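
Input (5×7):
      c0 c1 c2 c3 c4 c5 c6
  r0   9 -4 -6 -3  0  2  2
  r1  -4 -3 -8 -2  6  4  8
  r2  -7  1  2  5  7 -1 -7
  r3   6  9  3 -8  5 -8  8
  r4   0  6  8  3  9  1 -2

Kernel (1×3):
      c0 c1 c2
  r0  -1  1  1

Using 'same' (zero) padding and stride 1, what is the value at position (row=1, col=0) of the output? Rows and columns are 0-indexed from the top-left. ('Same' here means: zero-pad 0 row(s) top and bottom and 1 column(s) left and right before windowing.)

The receptive field on the zero-padded input at this output position is [0 -4 -3]. Elementwise product with the kernel and sum: 0·-1 + -4·1 + -3·1.

-7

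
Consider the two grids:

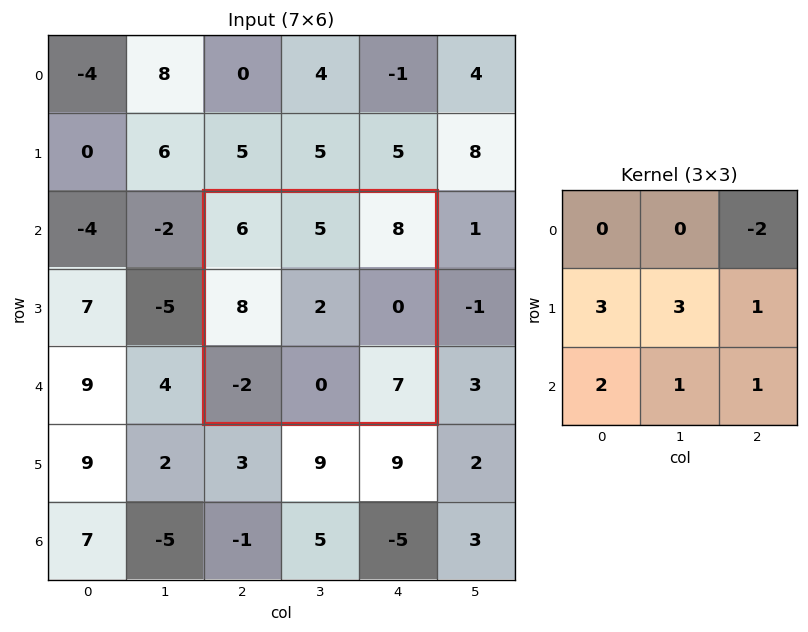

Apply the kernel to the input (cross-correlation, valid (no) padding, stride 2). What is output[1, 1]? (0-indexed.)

The receptive field on the input at this output position is [6 5 8 / 8 2 0 / -2 0 7]. Elementwise product with the kernel and sum: 8·-2 + 8·3 + 2·3 + 0·1 + -2·2 + 0·1 + 7·1.

17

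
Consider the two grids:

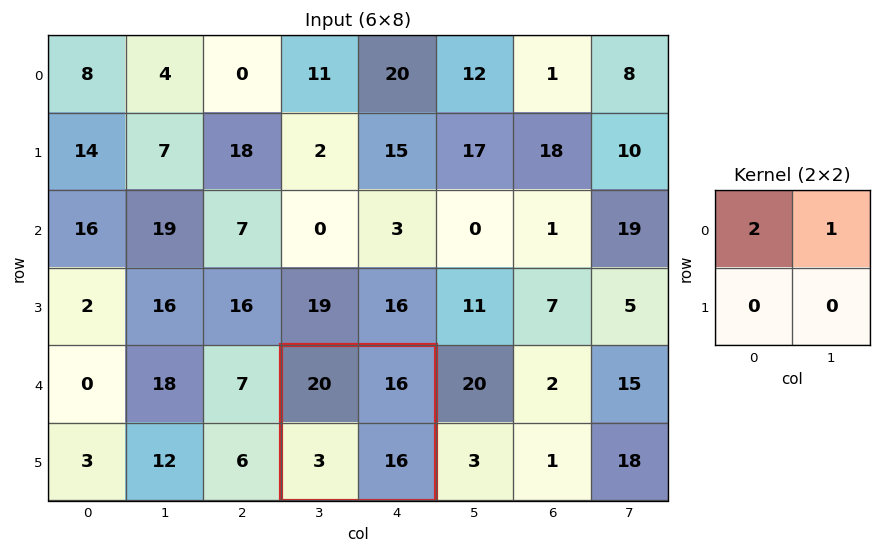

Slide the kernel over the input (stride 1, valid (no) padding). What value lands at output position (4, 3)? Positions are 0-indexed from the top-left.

56

The receptive field on the input at this output position is [20 16 / 3 16]. Elementwise product with the kernel and sum: 20·2 + 16·1.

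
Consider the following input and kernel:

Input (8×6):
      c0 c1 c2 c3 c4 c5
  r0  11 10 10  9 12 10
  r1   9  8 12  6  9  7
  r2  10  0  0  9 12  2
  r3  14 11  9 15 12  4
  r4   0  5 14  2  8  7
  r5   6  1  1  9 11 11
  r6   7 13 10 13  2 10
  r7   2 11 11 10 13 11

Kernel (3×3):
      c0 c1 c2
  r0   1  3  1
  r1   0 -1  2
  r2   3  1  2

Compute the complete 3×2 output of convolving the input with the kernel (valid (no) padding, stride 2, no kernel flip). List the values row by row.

97 94
50 108
84 88

Output[0,0]: The receptive field on the input at this output position is [11 10 10 / 9 8 12 / 10 0 0]. Elementwise product with the kernel and sum: 11·1 + 10·3 + 10·1 + 8·-1 + 12·2 + 10·3 + 0·1 + 0·2.
Output[0,1]: The receptive field on the input at this output position is [10 9 12 / 12 6 9 / 0 9 12]. Elementwise product with the kernel and sum: 10·1 + 9·3 + 12·1 + 6·-1 + 9·2 + 0·3 + 9·1 + 12·2.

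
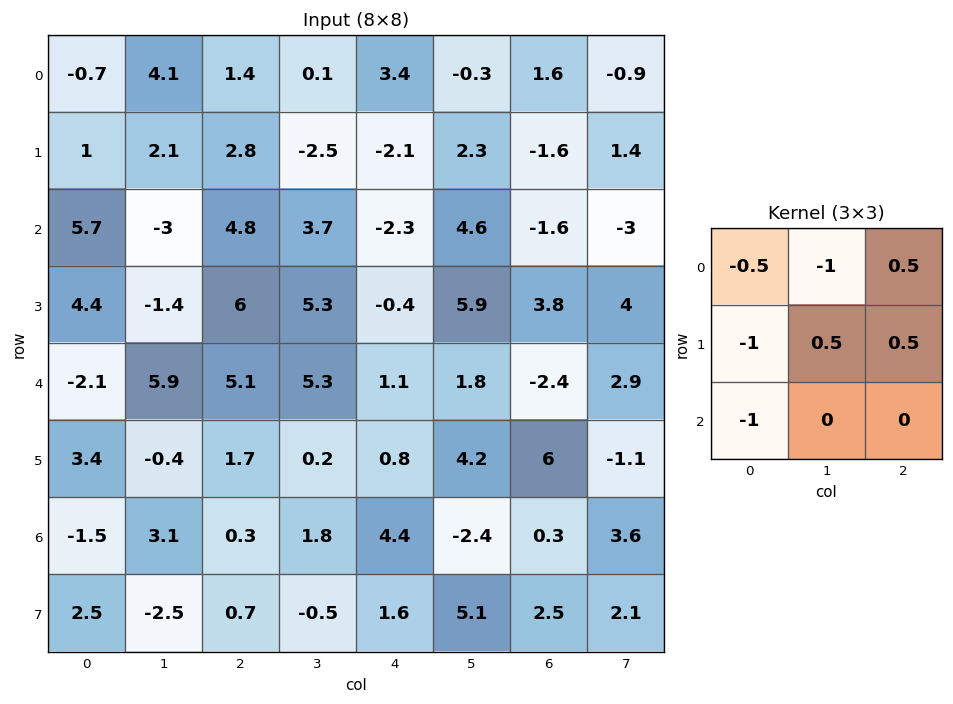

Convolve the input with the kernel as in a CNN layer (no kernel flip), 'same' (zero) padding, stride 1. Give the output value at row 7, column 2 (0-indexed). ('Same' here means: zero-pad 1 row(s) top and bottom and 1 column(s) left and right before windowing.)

1.65

The receptive field on the zero-padded input at this output position is [3.1 0.3 1.8 / -2.5 0.7 -0.5 / 0 0 0]. Elementwise product with the kernel and sum: 3.1·-0.5 + 0.3·-1 + 1.8·0.5 + -2.5·-1 + 0.7·0.5 + -0.5·0.5 + 0·-1.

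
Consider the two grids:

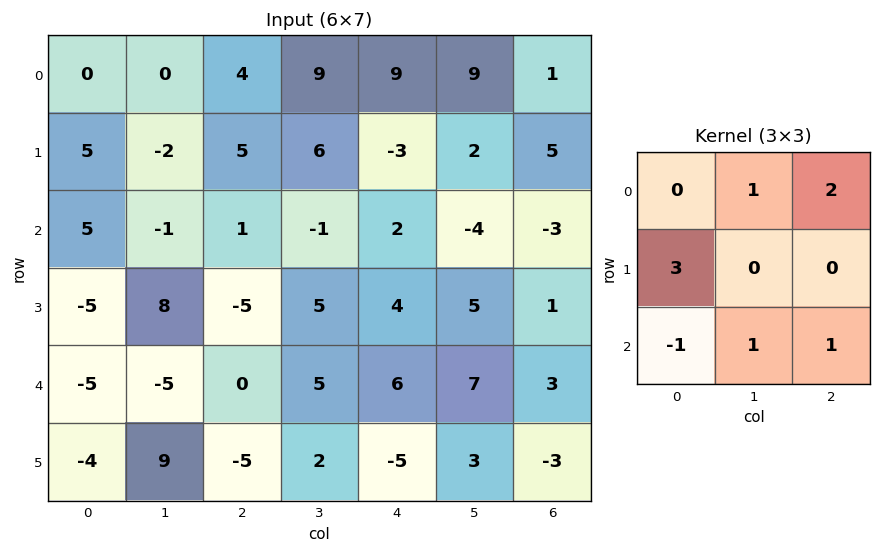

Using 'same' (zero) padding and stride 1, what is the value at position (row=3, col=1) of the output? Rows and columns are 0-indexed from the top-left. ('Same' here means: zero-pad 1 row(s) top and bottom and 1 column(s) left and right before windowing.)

-14

The receptive field on the zero-padded input at this output position is [5 -1 1 / -5 8 -5 / -5 -5 0]. Elementwise product with the kernel and sum: -1·1 + 1·2 + -5·3 + -5·-1 + -5·1 + 0·1.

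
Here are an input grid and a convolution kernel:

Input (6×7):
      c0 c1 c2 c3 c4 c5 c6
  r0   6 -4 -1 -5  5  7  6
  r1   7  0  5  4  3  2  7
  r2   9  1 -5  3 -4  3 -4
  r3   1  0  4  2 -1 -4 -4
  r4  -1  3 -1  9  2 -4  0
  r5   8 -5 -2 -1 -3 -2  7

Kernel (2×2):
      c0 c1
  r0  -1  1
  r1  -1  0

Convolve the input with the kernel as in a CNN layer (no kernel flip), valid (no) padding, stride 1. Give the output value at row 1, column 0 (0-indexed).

The receptive field on the input at this output position is [7 0 / 9 1]. Elementwise product with the kernel and sum: 7·-1 + 0·1 + 9·-1.

-16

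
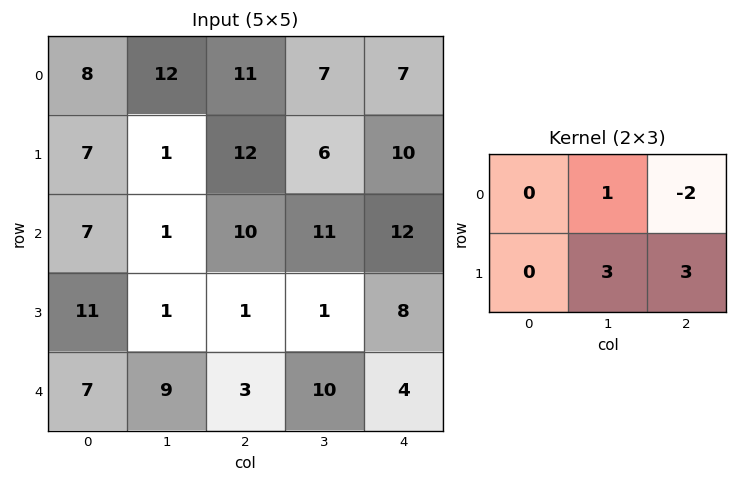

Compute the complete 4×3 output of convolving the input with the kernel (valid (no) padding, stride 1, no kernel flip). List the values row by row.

Output[0,0]: The receptive field on the input at this output position is [8 12 11 / 7 1 12]. Elementwise product with the kernel and sum: 12·1 + 11·-2 + 1·3 + 12·3.
Output[0,1]: The receptive field on the input at this output position is [12 11 7 / 1 12 6]. Elementwise product with the kernel and sum: 11·1 + 7·-2 + 12·3 + 6·3.

29 51 41
10 63 55
-13 -6 14
35 38 27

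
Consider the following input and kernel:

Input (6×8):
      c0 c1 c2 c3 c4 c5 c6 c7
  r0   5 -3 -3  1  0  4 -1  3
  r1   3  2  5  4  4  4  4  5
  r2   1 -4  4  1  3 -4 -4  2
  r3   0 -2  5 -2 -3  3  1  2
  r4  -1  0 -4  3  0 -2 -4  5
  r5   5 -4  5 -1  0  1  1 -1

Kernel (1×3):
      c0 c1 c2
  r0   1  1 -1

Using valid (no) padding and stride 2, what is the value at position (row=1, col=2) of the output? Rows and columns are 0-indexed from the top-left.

3

The receptive field on the input at this output position is [3 -4 -4]. Elementwise product with the kernel and sum: 3·1 + -4·1 + -4·-1.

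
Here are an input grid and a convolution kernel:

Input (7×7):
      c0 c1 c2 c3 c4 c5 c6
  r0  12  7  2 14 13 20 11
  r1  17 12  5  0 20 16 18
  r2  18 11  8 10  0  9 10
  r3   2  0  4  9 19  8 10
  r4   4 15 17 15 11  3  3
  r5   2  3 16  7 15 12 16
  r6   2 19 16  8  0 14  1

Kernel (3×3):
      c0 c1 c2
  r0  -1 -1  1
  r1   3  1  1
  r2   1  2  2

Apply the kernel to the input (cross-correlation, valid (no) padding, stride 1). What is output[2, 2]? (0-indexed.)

The receptive field on the input at this output position is [8 10 0 / 4 9 19 / 17 15 11]. Elementwise product with the kernel and sum: 8·-1 + 10·-1 + 0·1 + 4·3 + 9·1 + 19·1 + 17·1 + 15·2 + 11·2.

91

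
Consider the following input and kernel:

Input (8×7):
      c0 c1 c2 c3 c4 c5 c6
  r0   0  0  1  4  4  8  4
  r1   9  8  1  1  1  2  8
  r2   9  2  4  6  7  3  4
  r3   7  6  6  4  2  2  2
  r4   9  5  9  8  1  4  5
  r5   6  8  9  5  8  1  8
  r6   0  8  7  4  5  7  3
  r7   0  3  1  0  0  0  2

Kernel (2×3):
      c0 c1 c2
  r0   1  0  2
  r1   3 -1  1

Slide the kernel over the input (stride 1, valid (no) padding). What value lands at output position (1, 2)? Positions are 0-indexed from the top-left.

The receptive field on the input at this output position is [1 1 1 / 4 6 7]. Elementwise product with the kernel and sum: 1·1 + 1·2 + 4·3 + 6·-1 + 7·1.

16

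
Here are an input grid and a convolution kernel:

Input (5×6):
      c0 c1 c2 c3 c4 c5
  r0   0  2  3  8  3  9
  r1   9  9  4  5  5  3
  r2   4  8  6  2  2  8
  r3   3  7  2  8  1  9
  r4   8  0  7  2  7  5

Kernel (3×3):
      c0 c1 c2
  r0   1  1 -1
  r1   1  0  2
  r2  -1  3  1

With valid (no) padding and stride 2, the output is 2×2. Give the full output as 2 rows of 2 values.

42 24
12 16

Output[0,0]: The receptive field on the input at this output position is [0 2 3 / 9 9 4 / 4 8 6]. Elementwise product with the kernel and sum: 0·1 + 2·1 + 3·-1 + 9·1 + 4·2 + 4·-1 + 8·3 + 6·1.
Output[0,1]: The receptive field on the input at this output position is [3 8 3 / 4 5 5 / 6 2 2]. Elementwise product with the kernel and sum: 3·1 + 8·1 + 3·-1 + 4·1 + 5·2 + 6·-1 + 2·3 + 2·1.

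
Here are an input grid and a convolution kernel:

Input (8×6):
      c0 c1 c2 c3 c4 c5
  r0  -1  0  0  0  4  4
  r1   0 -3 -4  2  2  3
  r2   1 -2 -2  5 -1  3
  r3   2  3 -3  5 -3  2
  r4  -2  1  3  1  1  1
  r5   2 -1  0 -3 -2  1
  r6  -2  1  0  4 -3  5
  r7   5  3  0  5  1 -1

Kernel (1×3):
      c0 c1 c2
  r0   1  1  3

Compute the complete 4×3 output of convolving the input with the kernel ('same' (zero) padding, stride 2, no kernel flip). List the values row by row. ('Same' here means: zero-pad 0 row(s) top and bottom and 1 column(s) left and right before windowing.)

Output[0,0]: The receptive field on the zero-padded input at this output position is [0 -1 0]. Elementwise product with the kernel and sum: 0·1 + -1·1 + 0·3.
Output[0,1]: The receptive field on the zero-padded input at this output position is [0 0 0]. Elementwise product with the kernel and sum: 0·1 + 0·1 + 0·3.

-1 0 16
-5 11 13
1 7 5
1 13 16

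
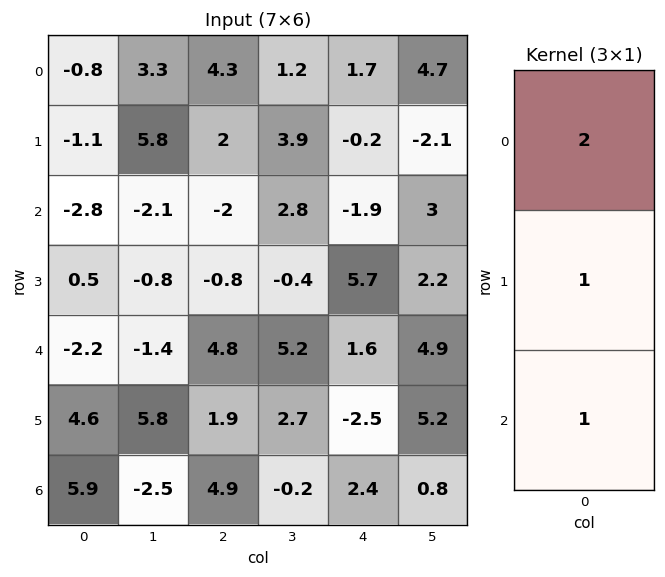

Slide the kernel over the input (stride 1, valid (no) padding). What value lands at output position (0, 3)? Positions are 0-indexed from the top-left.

The receptive field on the input at this output position is [1.2 / 3.9 / 2.8]. Elementwise product with the kernel and sum: 1.2·2 + 3.9·1 + 2.8·1.

9.1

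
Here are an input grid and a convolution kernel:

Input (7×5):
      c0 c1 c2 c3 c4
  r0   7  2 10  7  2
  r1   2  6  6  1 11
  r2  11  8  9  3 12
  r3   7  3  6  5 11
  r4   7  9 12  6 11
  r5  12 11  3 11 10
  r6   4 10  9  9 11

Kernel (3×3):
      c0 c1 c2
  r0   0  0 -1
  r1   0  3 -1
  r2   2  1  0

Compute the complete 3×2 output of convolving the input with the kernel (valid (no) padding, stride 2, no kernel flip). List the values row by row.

32 11
17 22
36 39

Output[0,0]: The receptive field on the input at this output position is [7 2 10 / 2 6 6 / 11 8 9]. Elementwise product with the kernel and sum: 10·-1 + 6·3 + 6·-1 + 11·2 + 8·1.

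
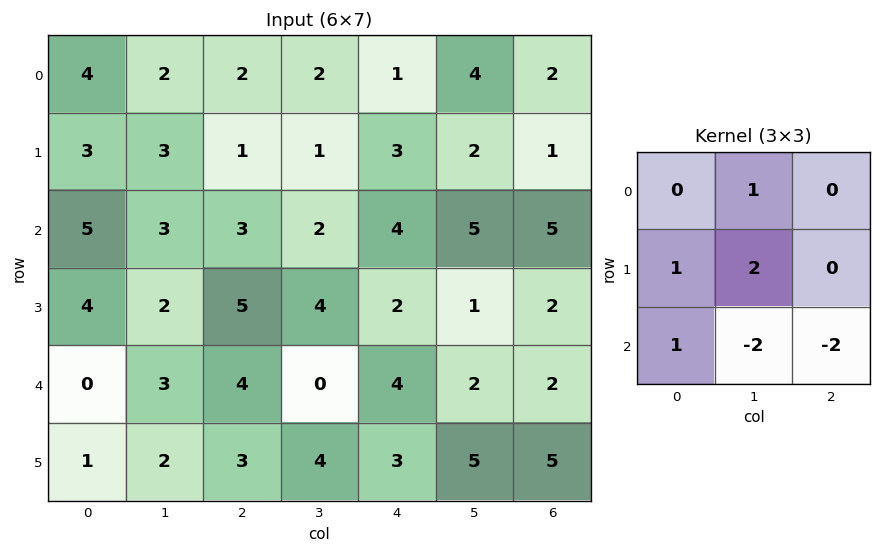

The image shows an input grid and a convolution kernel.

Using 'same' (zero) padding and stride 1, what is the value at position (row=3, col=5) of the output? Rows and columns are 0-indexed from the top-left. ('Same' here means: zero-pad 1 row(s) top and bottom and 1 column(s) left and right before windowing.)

5

The receptive field on the zero-padded input at this output position is [4 5 5 / 2 1 2 / 4 2 2]. Elementwise product with the kernel and sum: 5·1 + 2·1 + 1·2 + 4·1 + 2·-2 + 2·-2.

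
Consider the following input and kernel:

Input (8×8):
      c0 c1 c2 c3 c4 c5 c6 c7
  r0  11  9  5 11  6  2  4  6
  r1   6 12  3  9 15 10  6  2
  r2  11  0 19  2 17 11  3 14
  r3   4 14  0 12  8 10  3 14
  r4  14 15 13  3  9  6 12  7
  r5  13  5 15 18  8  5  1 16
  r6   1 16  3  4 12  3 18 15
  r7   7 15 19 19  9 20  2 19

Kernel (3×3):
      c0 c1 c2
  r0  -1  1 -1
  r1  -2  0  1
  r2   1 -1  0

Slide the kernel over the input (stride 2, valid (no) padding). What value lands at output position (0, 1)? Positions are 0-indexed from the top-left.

The receptive field on the input at this output position is [5 11 6 / 3 9 15 / 19 2 17]. Elementwise product with the kernel and sum: 5·-1 + 11·1 + 6·-1 + 3·-2 + 15·1 + 19·1 + 2·-1.

26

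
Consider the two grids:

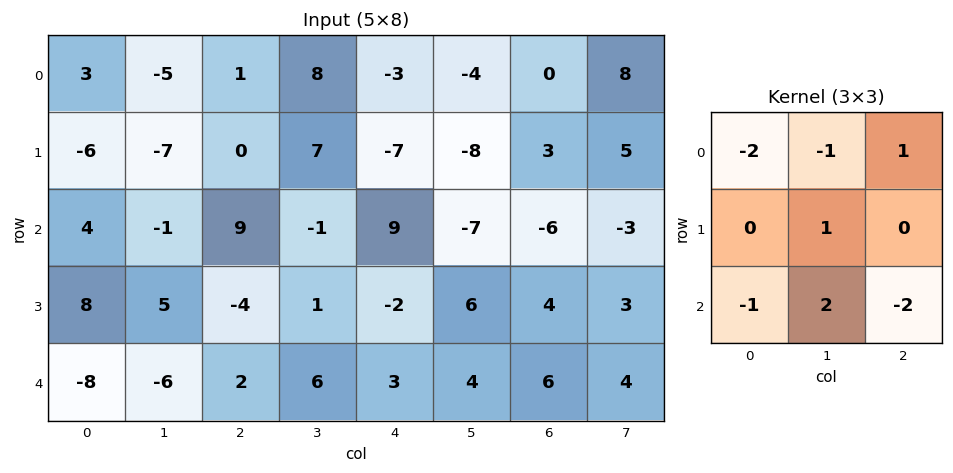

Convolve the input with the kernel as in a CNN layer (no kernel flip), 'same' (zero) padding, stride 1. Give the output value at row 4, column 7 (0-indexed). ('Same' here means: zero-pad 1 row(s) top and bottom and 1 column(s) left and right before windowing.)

The receptive field on the zero-padded input at this output position is [4 3 0 / 6 4 0 / 0 0 0]. Elementwise product with the kernel and sum: 4·-2 + 3·-1 + 0·1 + 4·1 + 0·-1 + 0·2 + 0·-2.

-7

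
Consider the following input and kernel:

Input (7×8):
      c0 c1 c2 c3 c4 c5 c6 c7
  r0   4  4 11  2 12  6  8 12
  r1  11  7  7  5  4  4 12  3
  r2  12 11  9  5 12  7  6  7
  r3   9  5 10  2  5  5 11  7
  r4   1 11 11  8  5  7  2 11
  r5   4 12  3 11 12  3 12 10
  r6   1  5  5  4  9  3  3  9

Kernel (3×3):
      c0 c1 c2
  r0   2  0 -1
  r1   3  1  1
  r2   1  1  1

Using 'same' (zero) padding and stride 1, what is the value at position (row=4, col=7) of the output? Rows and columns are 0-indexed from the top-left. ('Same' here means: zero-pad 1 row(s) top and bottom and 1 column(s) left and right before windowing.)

61

The receptive field on the zero-padded input at this output position is [11 7 0 / 2 11 0 / 12 10 0]. Elementwise product with the kernel and sum: 11·2 + 0·-1 + 2·3 + 11·1 + 0·1 + 12·1 + 10·1 + 0·1.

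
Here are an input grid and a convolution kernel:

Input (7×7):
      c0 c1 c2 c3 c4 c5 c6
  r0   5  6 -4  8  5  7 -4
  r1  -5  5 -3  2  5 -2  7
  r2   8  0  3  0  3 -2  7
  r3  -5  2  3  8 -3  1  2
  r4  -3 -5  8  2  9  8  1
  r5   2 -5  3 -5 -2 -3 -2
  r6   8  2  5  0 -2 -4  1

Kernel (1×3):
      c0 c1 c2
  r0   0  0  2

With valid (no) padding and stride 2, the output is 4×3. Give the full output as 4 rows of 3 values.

Output[0,0]: The receptive field on the input at this output position is [5 6 -4]. Elementwise product with the kernel and sum: -4·2.

-8 10 -8
6 6 14
16 18 2
10 -4 2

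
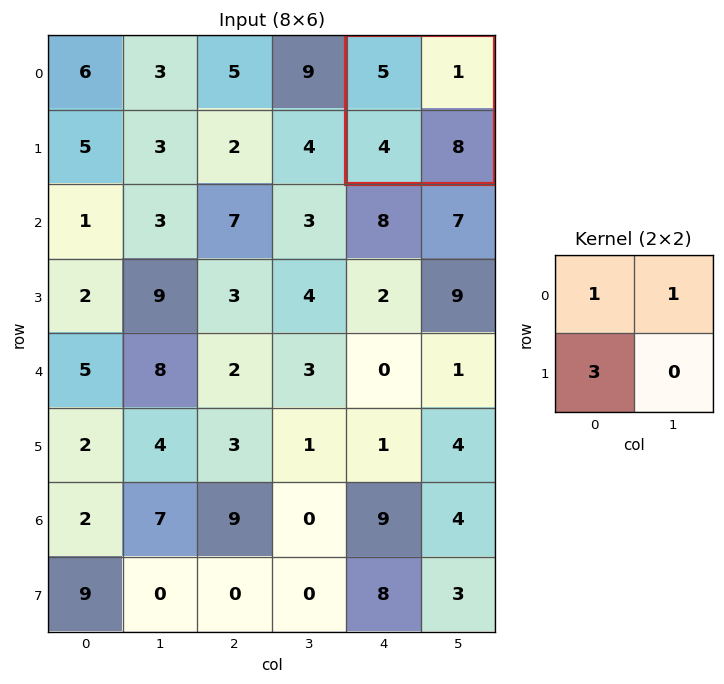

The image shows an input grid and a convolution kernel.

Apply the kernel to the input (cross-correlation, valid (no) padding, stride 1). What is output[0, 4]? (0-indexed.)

18

The receptive field on the input at this output position is [5 1 / 4 8]. Elementwise product with the kernel and sum: 5·1 + 1·1 + 4·3.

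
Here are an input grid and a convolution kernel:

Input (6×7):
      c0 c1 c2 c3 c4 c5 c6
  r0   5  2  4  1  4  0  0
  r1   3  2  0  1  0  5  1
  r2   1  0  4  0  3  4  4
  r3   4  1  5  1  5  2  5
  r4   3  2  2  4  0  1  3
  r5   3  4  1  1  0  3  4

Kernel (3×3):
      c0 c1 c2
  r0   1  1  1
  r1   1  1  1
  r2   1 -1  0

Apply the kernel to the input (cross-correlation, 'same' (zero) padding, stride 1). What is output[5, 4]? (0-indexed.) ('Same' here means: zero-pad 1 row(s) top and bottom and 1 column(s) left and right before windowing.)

The receptive field on the zero-padded input at this output position is [4 0 1 / 1 0 3 / 0 0 0]. Elementwise product with the kernel and sum: 4·1 + 0·1 + 1·1 + 1·1 + 0·1 + 3·1 + 0·1 + 0·-1.

9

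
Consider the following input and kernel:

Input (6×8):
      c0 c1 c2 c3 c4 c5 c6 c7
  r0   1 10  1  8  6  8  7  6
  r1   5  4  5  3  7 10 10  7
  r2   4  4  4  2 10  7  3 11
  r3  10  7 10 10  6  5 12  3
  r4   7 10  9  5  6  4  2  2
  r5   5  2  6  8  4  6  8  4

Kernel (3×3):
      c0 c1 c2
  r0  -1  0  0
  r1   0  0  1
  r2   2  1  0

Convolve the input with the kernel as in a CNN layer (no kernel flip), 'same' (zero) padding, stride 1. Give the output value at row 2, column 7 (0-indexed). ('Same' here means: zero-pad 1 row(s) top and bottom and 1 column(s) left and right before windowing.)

17

The receptive field on the zero-padded input at this output position is [10 7 0 / 3 11 0 / 12 3 0]. Elementwise product with the kernel and sum: 10·-1 + 0·1 + 12·2 + 3·1.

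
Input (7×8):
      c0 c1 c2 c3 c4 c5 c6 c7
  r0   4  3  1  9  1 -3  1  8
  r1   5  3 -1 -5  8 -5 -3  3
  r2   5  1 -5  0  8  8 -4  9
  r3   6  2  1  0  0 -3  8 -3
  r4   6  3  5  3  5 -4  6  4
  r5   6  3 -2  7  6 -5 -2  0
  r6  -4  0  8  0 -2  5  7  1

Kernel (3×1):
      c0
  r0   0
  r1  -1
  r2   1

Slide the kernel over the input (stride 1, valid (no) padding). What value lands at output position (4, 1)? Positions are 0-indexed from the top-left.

-3

The receptive field on the input at this output position is [3 / 3 / 0]. Elementwise product with the kernel and sum: 3·-1 + 0·1.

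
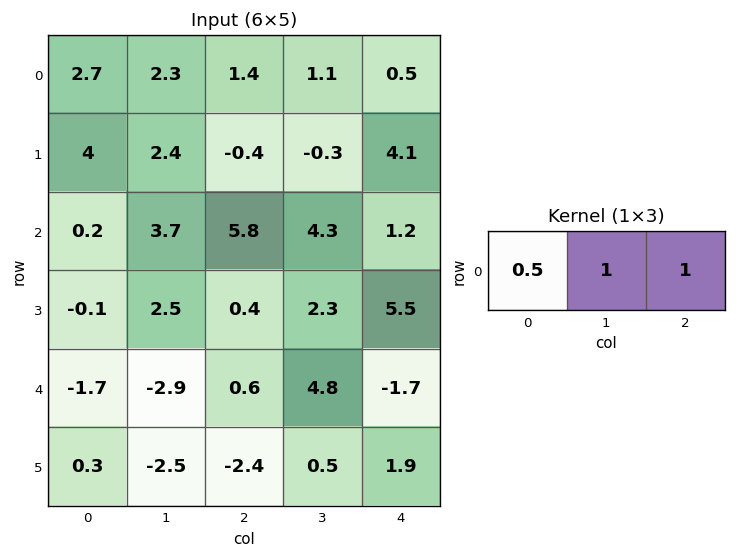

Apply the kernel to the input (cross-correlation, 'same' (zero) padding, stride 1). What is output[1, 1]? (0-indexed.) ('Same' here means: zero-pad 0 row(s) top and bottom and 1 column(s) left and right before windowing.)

The receptive field on the zero-padded input at this output position is [4 2.4 -0.4]. Elementwise product with the kernel and sum: 4·0.5 + 2.4·1 + -0.4·1.

4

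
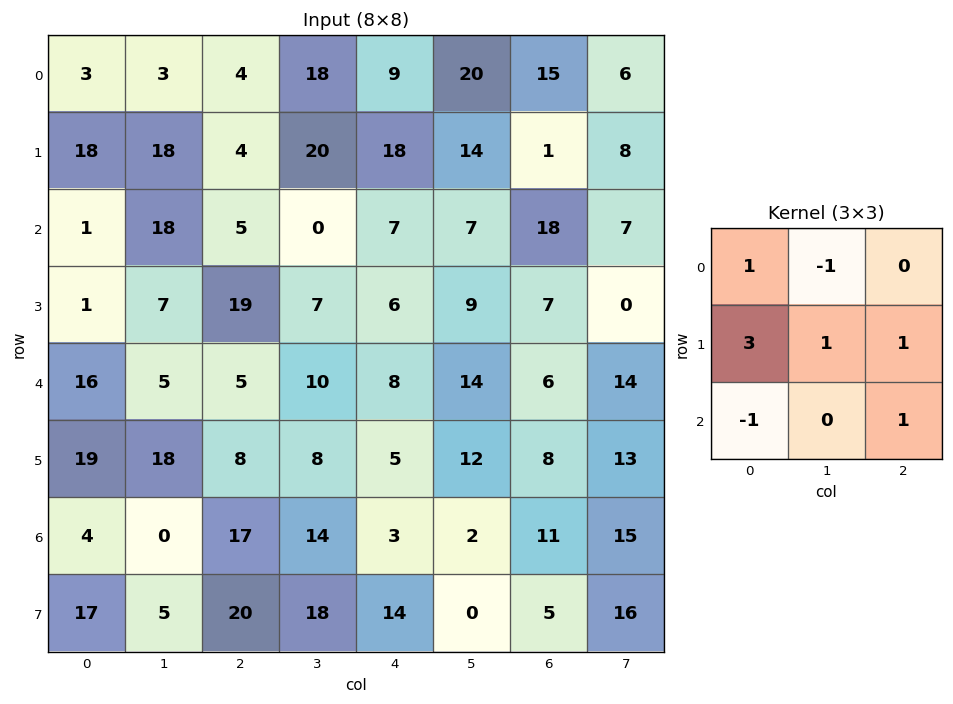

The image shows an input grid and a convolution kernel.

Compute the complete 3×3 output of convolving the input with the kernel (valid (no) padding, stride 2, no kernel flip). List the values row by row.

Output[0,0]: The receptive field on the input at this output position is [3 3 4 / 18 18 4 / 1 18 5]. Elementwise product with the kernel and sum: 3·1 + 3·-1 + 18·3 + 18·1 + 4·1 + 1·-1 + 5·1.

80 38 69
1 78 32
107 18 37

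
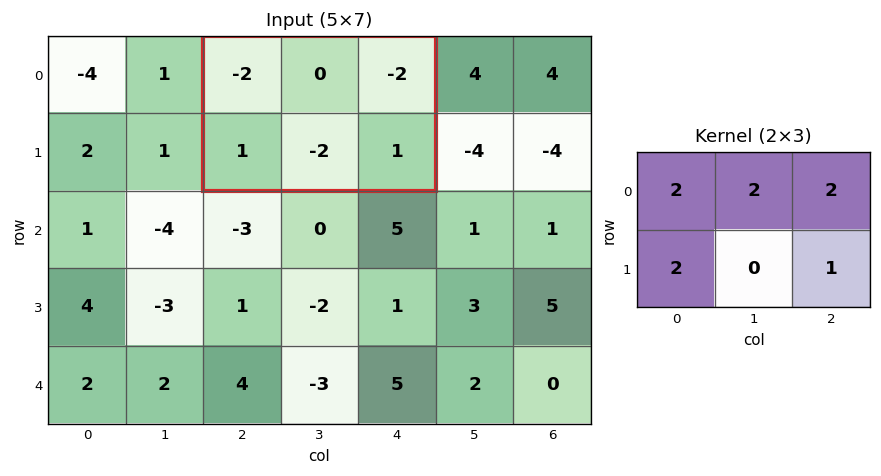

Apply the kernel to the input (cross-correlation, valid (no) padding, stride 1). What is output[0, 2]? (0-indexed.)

The receptive field on the input at this output position is [-2 0 -2 / 1 -2 1]. Elementwise product with the kernel and sum: -2·2 + 0·2 + -2·2 + 1·2 + 1·1.

-5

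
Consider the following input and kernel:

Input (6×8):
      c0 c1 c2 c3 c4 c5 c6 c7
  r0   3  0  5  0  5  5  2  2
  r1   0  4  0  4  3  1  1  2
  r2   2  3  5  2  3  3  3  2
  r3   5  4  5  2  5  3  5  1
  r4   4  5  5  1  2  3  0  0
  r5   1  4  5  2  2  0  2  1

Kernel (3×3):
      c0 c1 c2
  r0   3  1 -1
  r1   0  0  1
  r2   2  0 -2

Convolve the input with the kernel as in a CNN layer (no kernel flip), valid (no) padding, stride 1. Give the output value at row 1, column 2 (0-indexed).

4

The receptive field on the input at this output position is [0 4 3 / 5 2 3 / 5 2 5]. Elementwise product with the kernel and sum: 0·3 + 4·1 + 3·-1 + 3·1 + 5·2 + 5·-2.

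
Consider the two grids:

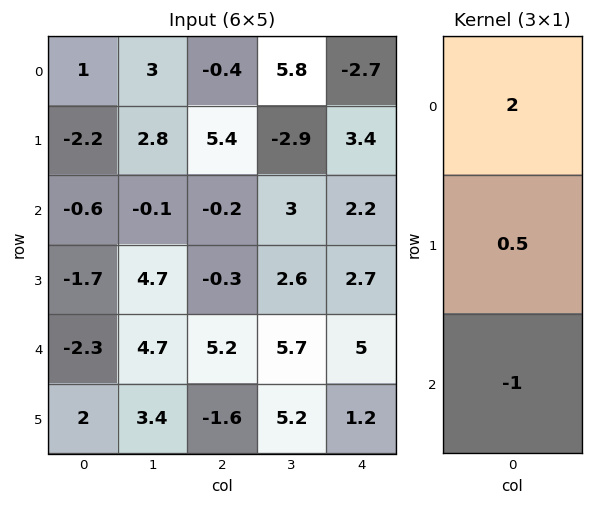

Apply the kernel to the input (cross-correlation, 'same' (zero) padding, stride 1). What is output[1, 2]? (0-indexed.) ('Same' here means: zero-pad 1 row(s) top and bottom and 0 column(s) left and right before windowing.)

The receptive field on the zero-padded input at this output position is [-0.4 / 5.4 / -0.2]. Elementwise product with the kernel and sum: -0.4·2 + 5.4·0.5 + -0.2·-1.

2.1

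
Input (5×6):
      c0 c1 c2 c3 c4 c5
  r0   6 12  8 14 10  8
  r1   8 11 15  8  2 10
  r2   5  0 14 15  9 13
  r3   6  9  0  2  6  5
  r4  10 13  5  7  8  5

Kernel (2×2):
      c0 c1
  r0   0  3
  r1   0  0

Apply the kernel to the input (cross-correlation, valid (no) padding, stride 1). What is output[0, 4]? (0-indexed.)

The receptive field on the input at this output position is [10 8 / 2 10]. Elementwise product with the kernel and sum: 8·3.

24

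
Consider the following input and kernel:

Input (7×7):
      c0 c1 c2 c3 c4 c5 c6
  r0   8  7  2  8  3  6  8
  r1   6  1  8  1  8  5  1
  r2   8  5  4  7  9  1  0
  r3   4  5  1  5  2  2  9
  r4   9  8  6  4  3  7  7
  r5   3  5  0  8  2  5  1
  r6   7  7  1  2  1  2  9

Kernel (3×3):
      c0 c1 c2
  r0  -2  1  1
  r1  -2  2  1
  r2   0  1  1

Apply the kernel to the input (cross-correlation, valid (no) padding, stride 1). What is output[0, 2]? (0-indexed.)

17

The receptive field on the input at this output position is [2 8 3 / 8 1 8 / 4 7 9]. Elementwise product with the kernel and sum: 2·-2 + 8·1 + 3·1 + 8·-2 + 1·2 + 8·1 + 7·1 + 9·1.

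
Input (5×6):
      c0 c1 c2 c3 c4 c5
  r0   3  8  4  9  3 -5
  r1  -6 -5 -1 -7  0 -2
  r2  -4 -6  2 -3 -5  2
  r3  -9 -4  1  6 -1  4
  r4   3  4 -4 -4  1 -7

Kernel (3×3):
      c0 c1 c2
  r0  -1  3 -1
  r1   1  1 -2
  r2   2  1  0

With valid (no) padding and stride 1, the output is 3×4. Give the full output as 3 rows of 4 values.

-6 -7 13 -9
-44 4 -3 8
-21 4 -9 -24

Output[0,0]: The receptive field on the input at this output position is [3 8 4 / -6 -5 -1 / -4 -6 2]. Elementwise product with the kernel and sum: 3·-1 + 8·3 + 4·-1 + -6·1 + -5·1 + -1·-2 + -4·2 + -6·1.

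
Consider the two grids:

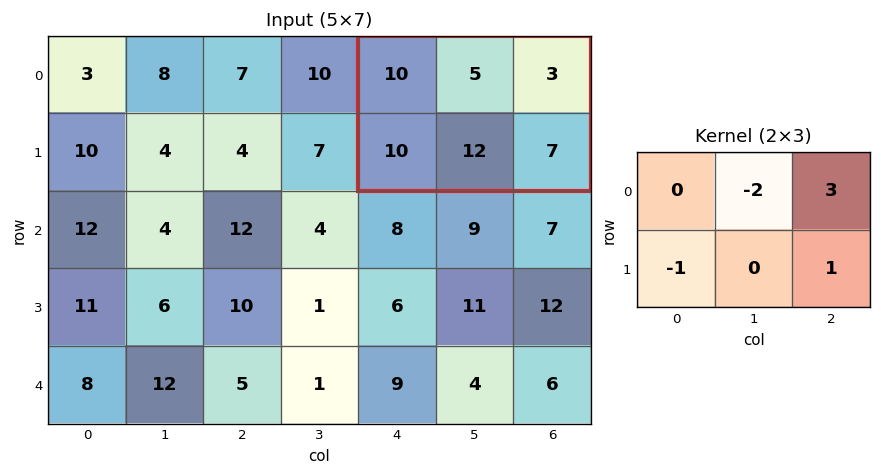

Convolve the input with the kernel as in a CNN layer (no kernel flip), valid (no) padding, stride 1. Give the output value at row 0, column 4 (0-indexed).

The receptive field on the input at this output position is [10 5 3 / 10 12 7]. Elementwise product with the kernel and sum: 5·-2 + 3·3 + 10·-1 + 7·1.

-4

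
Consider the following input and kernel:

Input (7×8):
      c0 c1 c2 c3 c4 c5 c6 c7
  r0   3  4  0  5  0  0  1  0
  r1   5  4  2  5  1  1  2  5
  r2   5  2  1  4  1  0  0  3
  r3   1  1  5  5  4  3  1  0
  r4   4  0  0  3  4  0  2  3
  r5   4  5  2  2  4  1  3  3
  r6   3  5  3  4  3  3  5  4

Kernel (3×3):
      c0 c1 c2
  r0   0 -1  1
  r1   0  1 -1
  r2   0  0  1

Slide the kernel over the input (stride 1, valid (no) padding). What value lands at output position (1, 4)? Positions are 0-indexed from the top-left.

The receptive field on the input at this output position is [1 1 2 / 1 0 0 / 4 3 1]. Elementwise product with the kernel and sum: 1·-1 + 2·1 + 0·1 + 0·-1 + 1·1.

2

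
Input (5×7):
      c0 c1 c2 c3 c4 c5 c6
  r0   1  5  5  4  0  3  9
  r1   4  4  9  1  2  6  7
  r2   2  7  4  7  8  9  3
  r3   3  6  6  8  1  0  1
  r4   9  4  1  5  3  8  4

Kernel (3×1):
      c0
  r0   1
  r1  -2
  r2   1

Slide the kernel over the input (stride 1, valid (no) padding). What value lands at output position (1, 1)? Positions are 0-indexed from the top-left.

The receptive field on the input at this output position is [4 / 7 / 6]. Elementwise product with the kernel and sum: 4·1 + 7·-2 + 6·1.

-4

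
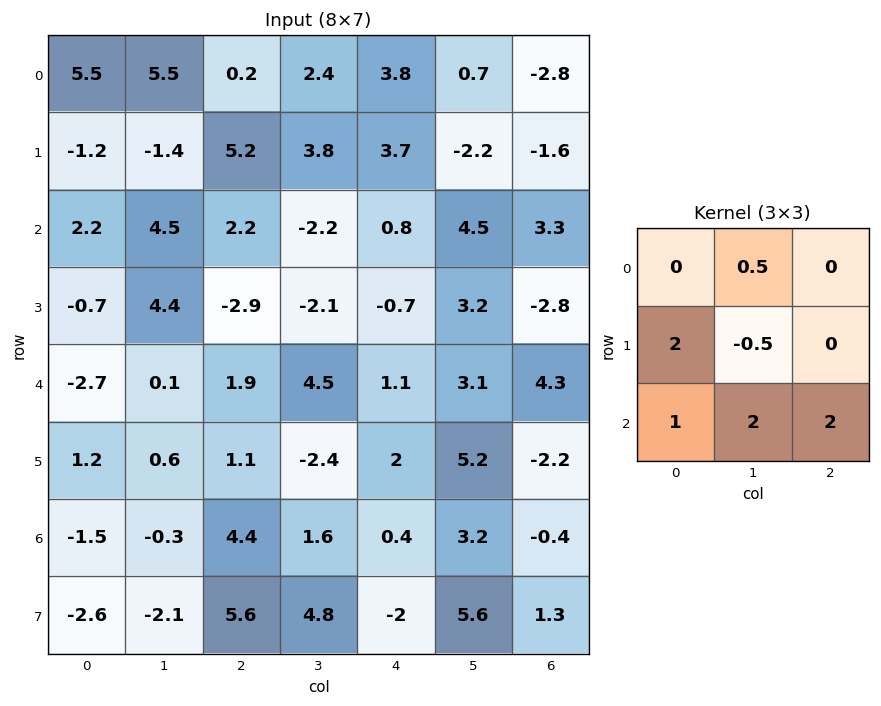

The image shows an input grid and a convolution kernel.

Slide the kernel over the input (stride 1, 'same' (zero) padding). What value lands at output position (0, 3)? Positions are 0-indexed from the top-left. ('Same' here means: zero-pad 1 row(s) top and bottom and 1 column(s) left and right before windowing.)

19.4

The receptive field on the zero-padded input at this output position is [0 0 0 / 0.2 2.4 3.8 / 5.2 3.8 3.7]. Elementwise product with the kernel and sum: 0·0.5 + 0.2·2 + 2.4·-0.5 + 5.2·1 + 3.8·2 + 3.7·2.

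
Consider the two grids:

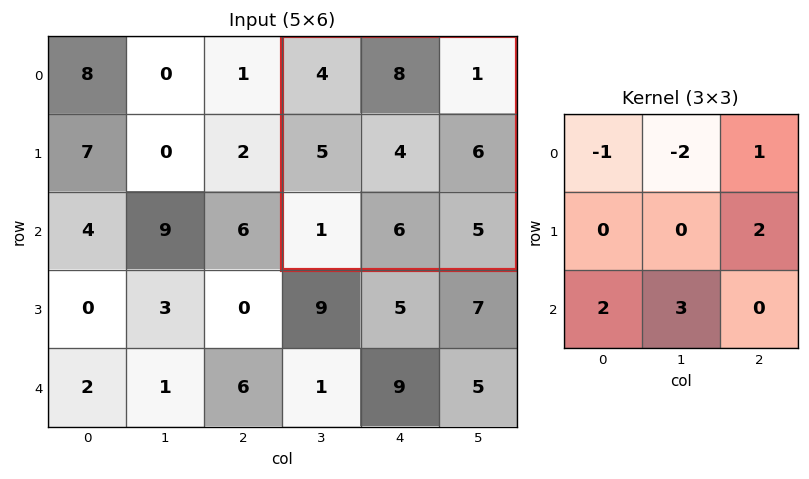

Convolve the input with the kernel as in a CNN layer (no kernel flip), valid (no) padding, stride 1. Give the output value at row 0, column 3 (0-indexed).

13

The receptive field on the input at this output position is [4 8 1 / 5 4 6 / 1 6 5]. Elementwise product with the kernel and sum: 4·-1 + 8·-2 + 1·1 + 6·2 + 1·2 + 6·3.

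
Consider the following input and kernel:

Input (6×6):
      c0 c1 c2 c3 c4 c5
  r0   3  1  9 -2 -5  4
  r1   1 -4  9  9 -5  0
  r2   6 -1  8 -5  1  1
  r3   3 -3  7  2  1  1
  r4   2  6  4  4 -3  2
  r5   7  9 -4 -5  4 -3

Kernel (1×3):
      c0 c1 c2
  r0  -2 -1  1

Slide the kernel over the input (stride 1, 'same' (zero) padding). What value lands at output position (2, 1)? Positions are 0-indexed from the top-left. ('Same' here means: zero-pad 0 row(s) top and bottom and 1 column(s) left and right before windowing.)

-3

The receptive field on the zero-padded input at this output position is [6 -1 8]. Elementwise product with the kernel and sum: 6·-2 + -1·-1 + 8·1.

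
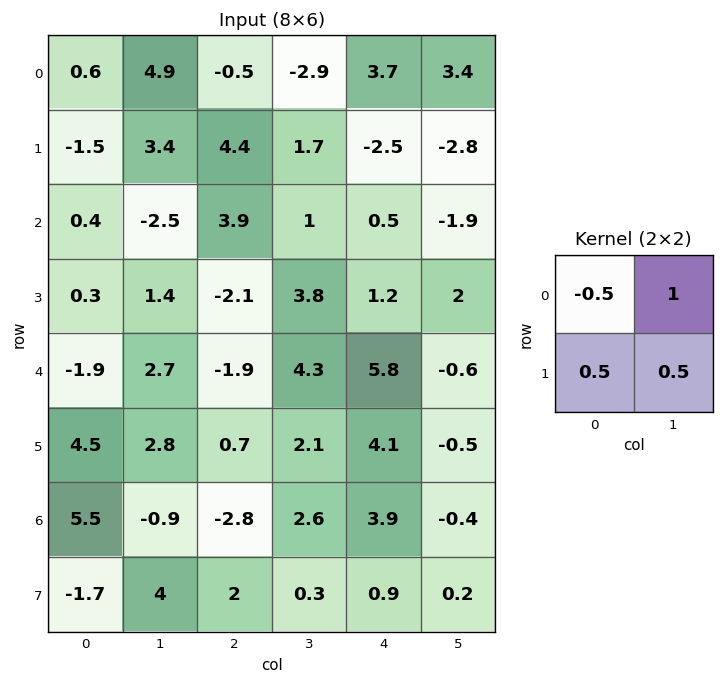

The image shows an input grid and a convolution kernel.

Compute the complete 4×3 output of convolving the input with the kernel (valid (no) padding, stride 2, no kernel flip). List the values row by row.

5.55 0.4 -1.1
-1.85 -0.1 -0.55
7.3 6.65 -1.7
-2.5 5.15 -1.8

Output[0,0]: The receptive field on the input at this output position is [0.6 4.9 / -1.5 3.4]. Elementwise product with the kernel and sum: 0.6·-0.5 + 4.9·1 + -1.5·0.5 + 3.4·0.5.
Output[0,1]: The receptive field on the input at this output position is [-0.5 -2.9 / 4.4 1.7]. Elementwise product with the kernel and sum: -0.5·-0.5 + -2.9·1 + 4.4·0.5 + 1.7·0.5.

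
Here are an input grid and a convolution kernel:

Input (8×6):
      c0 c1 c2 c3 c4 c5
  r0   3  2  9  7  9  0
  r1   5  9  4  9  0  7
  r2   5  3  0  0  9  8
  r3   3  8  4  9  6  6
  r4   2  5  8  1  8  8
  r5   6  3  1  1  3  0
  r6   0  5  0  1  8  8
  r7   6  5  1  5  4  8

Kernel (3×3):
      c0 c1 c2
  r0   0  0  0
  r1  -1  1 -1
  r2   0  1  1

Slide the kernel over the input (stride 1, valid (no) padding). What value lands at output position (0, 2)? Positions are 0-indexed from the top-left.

14

The receptive field on the input at this output position is [9 7 9 / 4 9 0 / 0 0 9]. Elementwise product with the kernel and sum: 4·-1 + 9·1 + 0·-1 + 0·1 + 9·1.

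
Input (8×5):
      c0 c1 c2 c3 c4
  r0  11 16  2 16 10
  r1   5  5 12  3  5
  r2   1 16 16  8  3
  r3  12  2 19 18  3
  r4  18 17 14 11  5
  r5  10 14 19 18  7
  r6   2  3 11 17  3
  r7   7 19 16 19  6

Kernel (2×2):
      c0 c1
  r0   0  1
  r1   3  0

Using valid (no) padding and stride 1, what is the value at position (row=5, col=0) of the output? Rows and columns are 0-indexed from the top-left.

20

The receptive field on the input at this output position is [10 14 / 2 3]. Elementwise product with the kernel and sum: 14·1 + 2·3.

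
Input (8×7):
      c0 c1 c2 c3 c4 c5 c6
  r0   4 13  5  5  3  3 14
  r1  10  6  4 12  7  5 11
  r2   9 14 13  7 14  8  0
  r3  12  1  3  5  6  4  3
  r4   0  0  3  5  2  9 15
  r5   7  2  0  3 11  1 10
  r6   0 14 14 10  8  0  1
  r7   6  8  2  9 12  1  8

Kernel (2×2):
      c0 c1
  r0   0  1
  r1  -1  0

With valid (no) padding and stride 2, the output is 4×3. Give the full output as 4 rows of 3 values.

Output[0,0]: The receptive field on the input at this output position is [4 13 / 10 6]. Elementwise product with the kernel and sum: 13·1 + 10·-1.
Output[0,1]: The receptive field on the input at this output position is [5 5 / 4 12]. Elementwise product with the kernel and sum: 5·1 + 4·-1.

3 1 -4
2 4 2
-7 5 -2
8 8 -12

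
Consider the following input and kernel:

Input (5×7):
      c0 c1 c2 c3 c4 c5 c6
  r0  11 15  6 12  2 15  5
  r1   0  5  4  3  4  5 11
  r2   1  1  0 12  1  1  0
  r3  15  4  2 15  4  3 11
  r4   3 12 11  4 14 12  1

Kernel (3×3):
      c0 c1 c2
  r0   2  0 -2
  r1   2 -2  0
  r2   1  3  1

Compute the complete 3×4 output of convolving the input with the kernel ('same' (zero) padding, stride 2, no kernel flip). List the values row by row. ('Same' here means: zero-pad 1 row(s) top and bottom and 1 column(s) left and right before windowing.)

-17 38 40 58
37 31 48 48
-14 -20 4 28

Output[0,0]: The receptive field on the zero-padded input at this output position is [0 0 0 / 0 11 15 / 0 0 5]. Elementwise product with the kernel and sum: 0·2 + 0·-2 + 0·2 + 11·-2 + 0·1 + 0·3 + 5·1.
Output[0,1]: The receptive field on the zero-padded input at this output position is [0 0 0 / 15 6 12 / 5 4 3]. Elementwise product with the kernel and sum: 0·2 + 0·-2 + 15·2 + 6·-2 + 5·1 + 4·3 + 3·1.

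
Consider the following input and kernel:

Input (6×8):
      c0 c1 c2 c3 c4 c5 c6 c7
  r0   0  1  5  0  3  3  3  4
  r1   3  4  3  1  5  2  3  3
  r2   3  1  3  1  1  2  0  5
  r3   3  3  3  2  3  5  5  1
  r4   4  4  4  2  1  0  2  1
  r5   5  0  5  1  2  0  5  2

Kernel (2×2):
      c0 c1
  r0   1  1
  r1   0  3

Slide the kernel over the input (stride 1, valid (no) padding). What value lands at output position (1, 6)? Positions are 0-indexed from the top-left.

21

The receptive field on the input at this output position is [3 3 / 0 5]. Elementwise product with the kernel and sum: 3·1 + 3·1 + 5·3.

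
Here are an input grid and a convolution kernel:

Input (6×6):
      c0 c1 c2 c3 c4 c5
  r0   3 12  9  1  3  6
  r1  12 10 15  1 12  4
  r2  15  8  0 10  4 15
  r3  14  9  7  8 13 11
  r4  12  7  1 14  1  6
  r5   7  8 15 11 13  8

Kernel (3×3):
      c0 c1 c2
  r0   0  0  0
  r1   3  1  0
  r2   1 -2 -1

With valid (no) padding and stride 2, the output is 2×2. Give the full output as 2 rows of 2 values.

Output[0,0]: The receptive field on the input at this output position is [3 12 9 / 12 10 15 / 15 8 0]. Elementwise product with the kernel and sum: 12·3 + 10·1 + 15·1 + 8·-2 + 0·-1.

45 22
48 1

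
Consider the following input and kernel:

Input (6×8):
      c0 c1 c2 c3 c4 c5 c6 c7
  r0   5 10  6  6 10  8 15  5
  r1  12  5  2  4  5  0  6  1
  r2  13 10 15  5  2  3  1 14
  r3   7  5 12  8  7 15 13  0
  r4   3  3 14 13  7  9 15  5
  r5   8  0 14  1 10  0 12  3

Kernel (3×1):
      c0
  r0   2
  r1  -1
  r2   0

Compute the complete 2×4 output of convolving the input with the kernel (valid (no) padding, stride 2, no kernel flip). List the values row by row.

Output[0,0]: The receptive field on the input at this output position is [5 / 12 / 13]. Elementwise product with the kernel and sum: 5·2 + 12·-1.
Output[0,1]: The receptive field on the input at this output position is [6 / 2 / 15]. Elementwise product with the kernel and sum: 6·2 + 2·-1.

-2 10 15 24
19 18 -3 -11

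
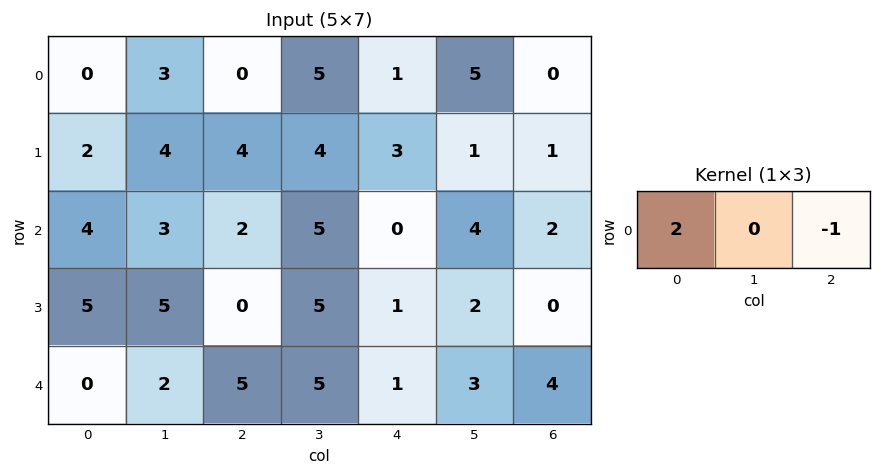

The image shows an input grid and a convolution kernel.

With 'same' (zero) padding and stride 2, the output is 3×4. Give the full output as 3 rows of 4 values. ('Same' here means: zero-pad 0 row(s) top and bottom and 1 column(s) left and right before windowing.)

Output[0,0]: The receptive field on the zero-padded input at this output position is [0 0 3]. Elementwise product with the kernel and sum: 0·2 + 3·-1.
Output[0,1]: The receptive field on the zero-padded input at this output position is [3 0 5]. Elementwise product with the kernel and sum: 3·2 + 5·-1.

-3 1 5 10
-3 1 6 8
-2 -1 7 6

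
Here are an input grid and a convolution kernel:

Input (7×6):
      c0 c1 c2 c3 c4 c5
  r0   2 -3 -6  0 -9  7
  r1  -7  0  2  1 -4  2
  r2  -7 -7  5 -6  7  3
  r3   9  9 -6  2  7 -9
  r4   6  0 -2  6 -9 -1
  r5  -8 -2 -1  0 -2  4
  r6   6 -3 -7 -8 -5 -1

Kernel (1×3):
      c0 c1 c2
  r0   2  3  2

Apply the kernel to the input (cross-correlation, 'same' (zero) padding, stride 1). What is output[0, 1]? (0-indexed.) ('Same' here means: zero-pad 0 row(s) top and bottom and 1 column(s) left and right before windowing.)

-17

The receptive field on the zero-padded input at this output position is [2 -3 -6]. Elementwise product with the kernel and sum: 2·2 + -3·3 + -6·2.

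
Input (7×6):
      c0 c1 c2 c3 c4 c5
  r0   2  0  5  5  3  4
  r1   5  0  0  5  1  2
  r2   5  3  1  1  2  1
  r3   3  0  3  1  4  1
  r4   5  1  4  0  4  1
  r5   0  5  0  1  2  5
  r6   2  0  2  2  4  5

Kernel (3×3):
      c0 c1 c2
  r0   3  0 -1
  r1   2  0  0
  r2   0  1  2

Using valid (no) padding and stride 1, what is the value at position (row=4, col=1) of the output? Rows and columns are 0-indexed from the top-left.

19

The receptive field on the input at this output position is [1 4 0 / 5 0 1 / 0 2 2]. Elementwise product with the kernel and sum: 1·3 + 0·-1 + 5·2 + 2·1 + 2·2.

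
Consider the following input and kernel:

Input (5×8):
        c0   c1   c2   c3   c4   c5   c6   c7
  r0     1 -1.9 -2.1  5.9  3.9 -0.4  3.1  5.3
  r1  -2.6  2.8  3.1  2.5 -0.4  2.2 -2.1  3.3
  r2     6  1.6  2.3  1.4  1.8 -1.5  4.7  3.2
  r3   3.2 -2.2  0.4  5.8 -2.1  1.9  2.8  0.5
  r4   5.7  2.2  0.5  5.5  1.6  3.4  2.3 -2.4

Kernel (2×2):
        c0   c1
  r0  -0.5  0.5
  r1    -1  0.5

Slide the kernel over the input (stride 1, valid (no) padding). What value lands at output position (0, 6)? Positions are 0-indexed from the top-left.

4.85

The receptive field on the input at this output position is [3.1 5.3 / -2.1 3.3]. Elementwise product with the kernel and sum: 3.1·-0.5 + 5.3·0.5 + -2.1·-1 + 3.3·0.5.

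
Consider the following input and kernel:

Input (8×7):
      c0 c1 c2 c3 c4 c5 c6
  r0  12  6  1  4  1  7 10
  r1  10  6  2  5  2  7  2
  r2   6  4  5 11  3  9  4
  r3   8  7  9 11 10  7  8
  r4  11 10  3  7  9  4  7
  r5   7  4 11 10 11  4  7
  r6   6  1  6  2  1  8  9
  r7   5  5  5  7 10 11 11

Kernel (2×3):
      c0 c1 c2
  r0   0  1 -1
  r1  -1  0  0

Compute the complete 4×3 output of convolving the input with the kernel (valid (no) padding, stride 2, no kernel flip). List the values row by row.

Output[0,0]: The receptive field on the input at this output position is [12 6 1 / 10 6 2]. Elementwise product with the kernel and sum: 6·1 + 1·-1 + 10·-1.
Output[0,1]: The receptive field on the input at this output position is [1 4 1 / 2 5 2]. Elementwise product with the kernel and sum: 4·1 + 1·-1 + 2·-1.

-5 1 -5
-9 -1 -5
0 -13 -14
-10 -4 -11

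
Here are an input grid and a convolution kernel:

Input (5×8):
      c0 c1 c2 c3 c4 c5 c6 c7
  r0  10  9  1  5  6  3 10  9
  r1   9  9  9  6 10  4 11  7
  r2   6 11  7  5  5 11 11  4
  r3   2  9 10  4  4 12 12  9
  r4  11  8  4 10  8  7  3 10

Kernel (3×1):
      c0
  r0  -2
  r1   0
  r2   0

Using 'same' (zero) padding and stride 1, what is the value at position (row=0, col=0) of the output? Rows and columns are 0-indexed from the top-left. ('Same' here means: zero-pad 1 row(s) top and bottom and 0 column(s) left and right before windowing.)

The receptive field on the zero-padded input at this output position is [0 / 10 / 9]. Elementwise product with the kernel and sum: 0·-2.

0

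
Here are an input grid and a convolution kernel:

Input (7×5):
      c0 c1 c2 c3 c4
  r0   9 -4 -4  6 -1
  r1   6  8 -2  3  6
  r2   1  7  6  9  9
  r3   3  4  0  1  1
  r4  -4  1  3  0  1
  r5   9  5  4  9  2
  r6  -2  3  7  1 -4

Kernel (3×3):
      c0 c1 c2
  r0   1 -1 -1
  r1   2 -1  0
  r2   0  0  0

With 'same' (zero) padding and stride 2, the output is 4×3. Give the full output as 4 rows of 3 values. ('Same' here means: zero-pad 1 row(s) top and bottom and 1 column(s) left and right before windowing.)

Output[0,0]: The receptive field on the zero-padded input at this output position is [0 0 0 / 0 9 -4 / 0 6 8]. Elementwise product with the kernel and sum: 0·1 + 0·-1 + 0·-1 + 0·2 + 9·-1.

-9 -4 13
-15 15 6
-3 2 -1
-12 -9 13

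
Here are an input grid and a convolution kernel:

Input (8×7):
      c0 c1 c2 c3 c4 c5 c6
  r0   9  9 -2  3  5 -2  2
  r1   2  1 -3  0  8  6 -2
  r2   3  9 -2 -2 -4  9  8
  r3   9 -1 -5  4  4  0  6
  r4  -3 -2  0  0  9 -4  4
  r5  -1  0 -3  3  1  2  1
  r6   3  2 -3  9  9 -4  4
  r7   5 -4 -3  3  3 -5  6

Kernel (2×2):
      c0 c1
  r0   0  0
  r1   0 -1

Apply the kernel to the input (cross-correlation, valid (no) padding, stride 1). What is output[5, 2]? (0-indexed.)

The receptive field on the input at this output position is [-3 3 / -3 9]. Elementwise product with the kernel and sum: 9·-1.

-9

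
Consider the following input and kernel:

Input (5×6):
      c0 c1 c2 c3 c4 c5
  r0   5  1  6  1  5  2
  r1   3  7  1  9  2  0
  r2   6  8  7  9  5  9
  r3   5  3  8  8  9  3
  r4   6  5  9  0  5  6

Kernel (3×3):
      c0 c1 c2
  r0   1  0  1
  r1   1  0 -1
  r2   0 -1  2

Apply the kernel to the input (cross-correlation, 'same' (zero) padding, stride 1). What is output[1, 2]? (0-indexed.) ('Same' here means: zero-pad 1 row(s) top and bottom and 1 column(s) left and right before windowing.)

11

The receptive field on the zero-padded input at this output position is [1 6 1 / 7 1 9 / 8 7 9]. Elementwise product with the kernel and sum: 1·1 + 1·1 + 7·1 + 9·-1 + 7·-1 + 9·2.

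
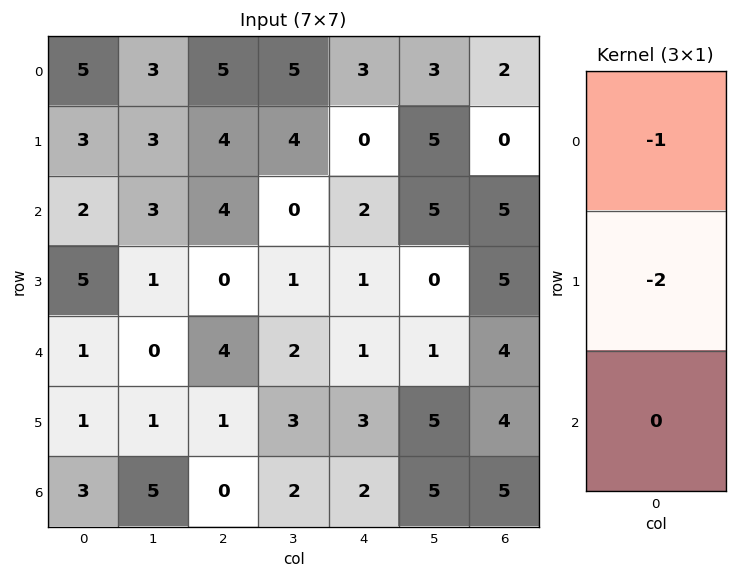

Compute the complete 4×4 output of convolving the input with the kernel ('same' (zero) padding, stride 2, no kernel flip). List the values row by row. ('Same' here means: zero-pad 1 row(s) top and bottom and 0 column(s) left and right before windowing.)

-10 -10 -6 -4
-7 -12 -4 -10
-7 -8 -3 -13
-7 -1 -7 -14

Output[0,0]: The receptive field on the zero-padded input at this output position is [0 / 5 / 3]. Elementwise product with the kernel and sum: 0·-1 + 5·-2.
Output[0,1]: The receptive field on the zero-padded input at this output position is [0 / 5 / 4]. Elementwise product with the kernel and sum: 0·-1 + 5·-2.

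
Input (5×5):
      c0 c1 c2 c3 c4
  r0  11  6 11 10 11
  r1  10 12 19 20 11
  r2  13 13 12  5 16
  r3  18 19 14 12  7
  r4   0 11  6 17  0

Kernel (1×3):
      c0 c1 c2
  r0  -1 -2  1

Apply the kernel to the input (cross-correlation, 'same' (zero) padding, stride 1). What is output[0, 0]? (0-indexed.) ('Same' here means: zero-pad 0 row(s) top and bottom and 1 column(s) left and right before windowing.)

The receptive field on the zero-padded input at this output position is [0 11 6]. Elementwise product with the kernel and sum: 0·-1 + 11·-2 + 6·1.

-16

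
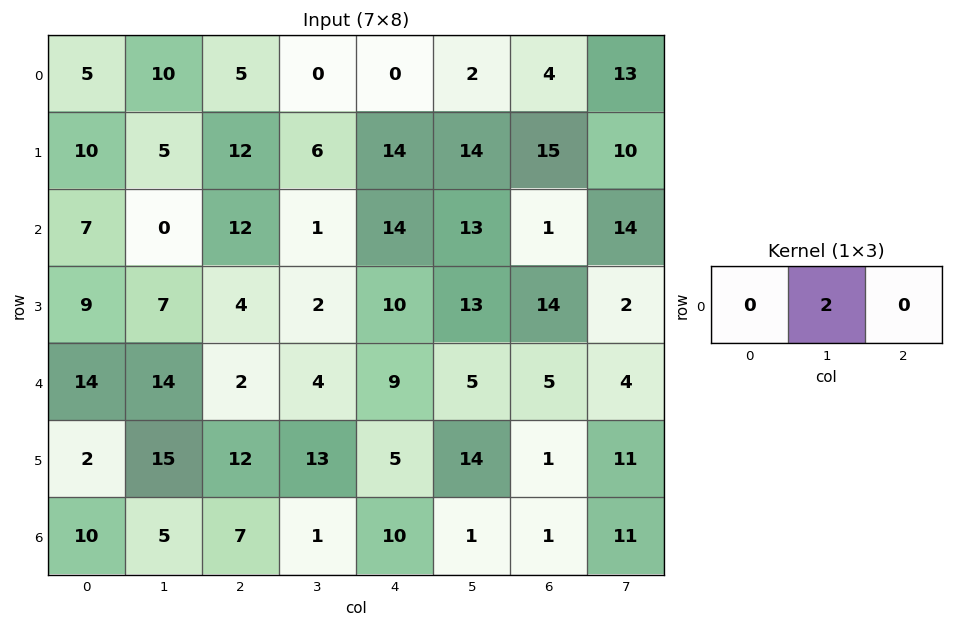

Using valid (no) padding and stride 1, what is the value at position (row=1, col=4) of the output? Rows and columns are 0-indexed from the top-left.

The receptive field on the input at this output position is [14 14 15]. Elementwise product with the kernel and sum: 14·2.

28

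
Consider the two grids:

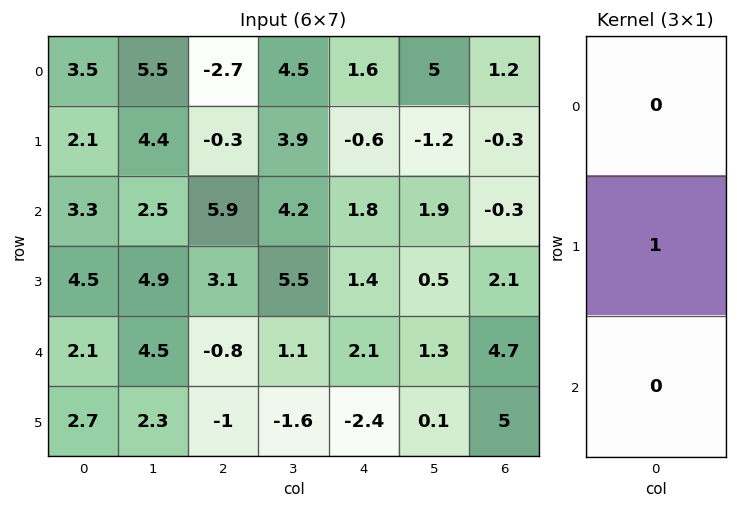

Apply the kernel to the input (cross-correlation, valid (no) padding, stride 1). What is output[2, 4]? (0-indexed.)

The receptive field on the input at this output position is [1.8 / 1.4 / 2.1]. Elementwise product with the kernel and sum: 1.4·1.

1.4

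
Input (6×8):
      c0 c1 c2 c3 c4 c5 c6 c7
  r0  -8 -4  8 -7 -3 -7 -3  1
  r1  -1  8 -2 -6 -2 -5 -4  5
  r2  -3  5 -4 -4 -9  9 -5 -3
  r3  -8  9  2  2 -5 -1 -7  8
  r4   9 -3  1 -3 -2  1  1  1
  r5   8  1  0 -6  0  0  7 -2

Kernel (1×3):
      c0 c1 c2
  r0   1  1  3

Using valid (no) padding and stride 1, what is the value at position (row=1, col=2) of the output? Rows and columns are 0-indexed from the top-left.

The receptive field on the input at this output position is [-2 -6 -2]. Elementwise product with the kernel and sum: -2·1 + -6·1 + -2·3.

-14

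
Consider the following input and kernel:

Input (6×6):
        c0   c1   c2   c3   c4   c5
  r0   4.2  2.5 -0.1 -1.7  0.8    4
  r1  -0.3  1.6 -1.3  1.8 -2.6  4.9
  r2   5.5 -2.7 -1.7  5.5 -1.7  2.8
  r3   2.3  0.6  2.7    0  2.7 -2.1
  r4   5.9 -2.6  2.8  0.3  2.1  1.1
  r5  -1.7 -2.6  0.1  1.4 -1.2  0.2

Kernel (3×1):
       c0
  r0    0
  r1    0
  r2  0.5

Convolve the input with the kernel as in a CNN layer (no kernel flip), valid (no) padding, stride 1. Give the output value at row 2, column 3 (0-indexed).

0.15

The receptive field on the input at this output position is [5.5 / 0 / 0.3]. Elementwise product with the kernel and sum: 0.3·0.5.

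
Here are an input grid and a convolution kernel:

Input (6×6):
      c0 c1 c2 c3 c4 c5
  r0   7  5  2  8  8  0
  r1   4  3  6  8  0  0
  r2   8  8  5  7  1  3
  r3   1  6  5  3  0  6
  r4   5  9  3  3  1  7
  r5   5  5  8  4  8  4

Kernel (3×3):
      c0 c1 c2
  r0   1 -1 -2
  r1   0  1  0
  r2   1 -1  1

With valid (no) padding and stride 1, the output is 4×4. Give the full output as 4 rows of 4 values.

Output[0,0]: The receptive field on the input at this output position is [7 5 2 / 4 3 6 / 8 8 5]. Elementwise product with the kernel and sum: 7·1 + 5·-1 + 2·-2 + 3·1 + 8·1 + 8·-1 + 5·1.

6 3 -15 9
-3 -10 7 18
-5 3 0 9
2 -1 17 -8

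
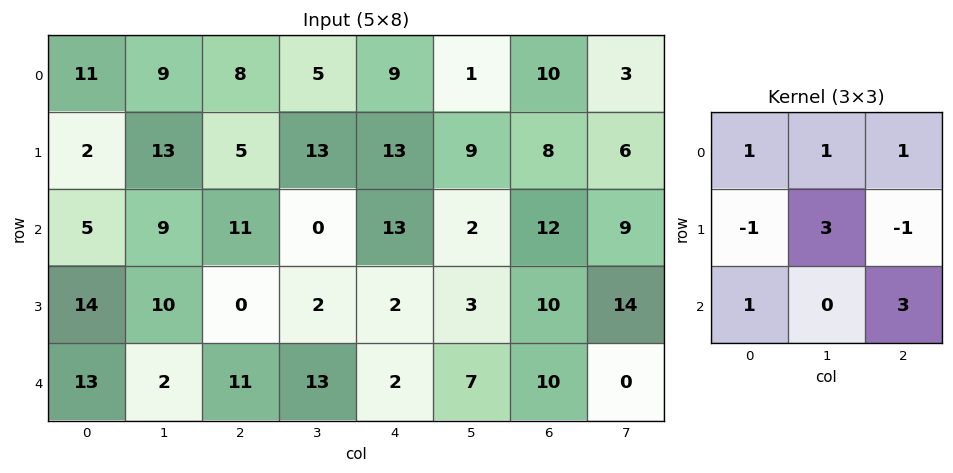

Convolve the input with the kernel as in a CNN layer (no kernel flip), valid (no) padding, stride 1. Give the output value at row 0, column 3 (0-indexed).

38

The receptive field on the input at this output position is [5 9 1 / 13 13 9 / 0 13 2]. Elementwise product with the kernel and sum: 5·1 + 9·1 + 1·1 + 13·-1 + 13·3 + 9·-1 + 0·1 + 2·3.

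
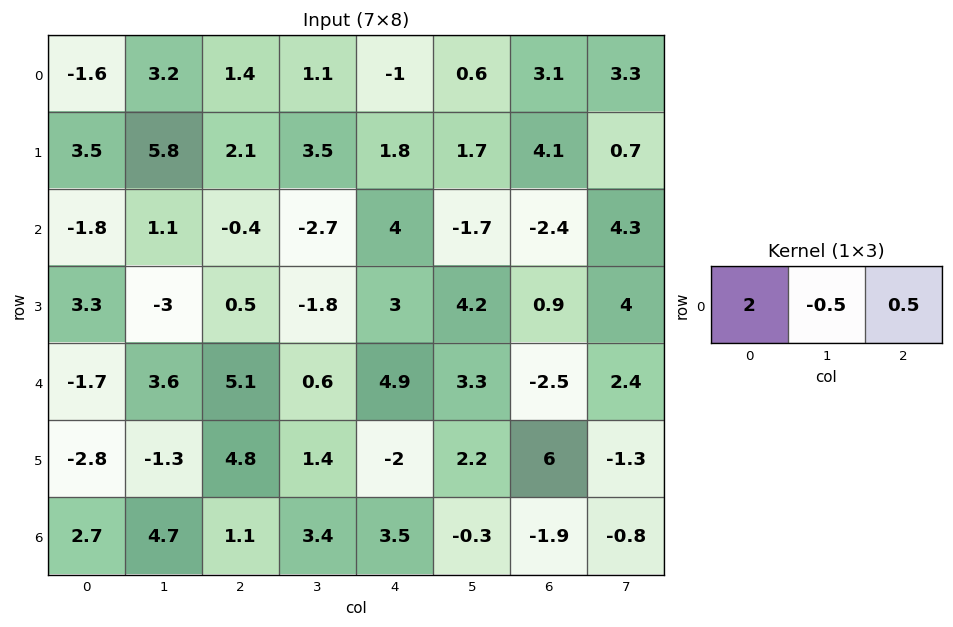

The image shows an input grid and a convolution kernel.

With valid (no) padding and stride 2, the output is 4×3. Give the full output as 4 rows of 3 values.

-4.1 1.75 -0.75
-4.35 2.55 7.65
-2.65 12.35 6.9
3.6 2.25 6.2

Output[0,0]: The receptive field on the input at this output position is [-1.6 3.2 1.4]. Elementwise product with the kernel and sum: -1.6·2 + 3.2·-0.5 + 1.4·0.5.
Output[0,1]: The receptive field on the input at this output position is [1.4 1.1 -1]. Elementwise product with the kernel and sum: 1.4·2 + 1.1·-0.5 + -1·0.5.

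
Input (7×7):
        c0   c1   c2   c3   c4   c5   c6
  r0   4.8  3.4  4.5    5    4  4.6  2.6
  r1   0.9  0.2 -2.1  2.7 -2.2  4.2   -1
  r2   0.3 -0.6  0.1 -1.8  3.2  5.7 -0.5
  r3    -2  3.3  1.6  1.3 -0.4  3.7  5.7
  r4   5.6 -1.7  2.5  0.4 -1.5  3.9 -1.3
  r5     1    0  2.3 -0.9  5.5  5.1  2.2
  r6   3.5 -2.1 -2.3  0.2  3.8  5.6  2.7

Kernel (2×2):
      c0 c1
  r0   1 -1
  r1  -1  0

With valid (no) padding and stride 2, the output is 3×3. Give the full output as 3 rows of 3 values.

Output[0,0]: The receptive field on the input at this output position is [4.8 3.4 / 0.9 0.2]. Elementwise product with the kernel and sum: 4.8·1 + 3.4·-1 + 0.9·-1.
Output[0,1]: The receptive field on the input at this output position is [4.5 5 / -2.1 2.7]. Elementwise product with the kernel and sum: 4.5·1 + 5·-1 + -2.1·-1.

0.5 1.6 1.6
2.9 0.3 -2.1
6.3 -0.2 -10.9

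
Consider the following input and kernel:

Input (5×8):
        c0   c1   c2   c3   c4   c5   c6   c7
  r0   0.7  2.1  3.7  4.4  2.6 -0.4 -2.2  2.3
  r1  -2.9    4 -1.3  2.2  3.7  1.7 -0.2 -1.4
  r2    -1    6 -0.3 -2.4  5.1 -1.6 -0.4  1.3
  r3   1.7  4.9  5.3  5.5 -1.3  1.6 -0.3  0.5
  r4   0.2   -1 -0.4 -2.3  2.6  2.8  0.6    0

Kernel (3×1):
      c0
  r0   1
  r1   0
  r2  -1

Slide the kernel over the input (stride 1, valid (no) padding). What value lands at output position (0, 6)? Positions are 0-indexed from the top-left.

-1.8

The receptive field on the input at this output position is [-2.2 / -0.2 / -0.4]. Elementwise product with the kernel and sum: -2.2·1 + -0.4·-1.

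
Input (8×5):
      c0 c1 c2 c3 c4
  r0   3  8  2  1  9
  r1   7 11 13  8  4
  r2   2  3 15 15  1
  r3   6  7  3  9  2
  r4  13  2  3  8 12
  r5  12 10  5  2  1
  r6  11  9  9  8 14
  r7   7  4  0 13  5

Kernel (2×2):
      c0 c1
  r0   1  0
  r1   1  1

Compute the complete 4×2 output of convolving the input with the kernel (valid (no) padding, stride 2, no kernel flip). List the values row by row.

Output[0,0]: The receptive field on the input at this output position is [3 8 / 7 11]. Elementwise product with the kernel and sum: 3·1 + 7·1 + 11·1.

21 23
15 27
35 10
22 22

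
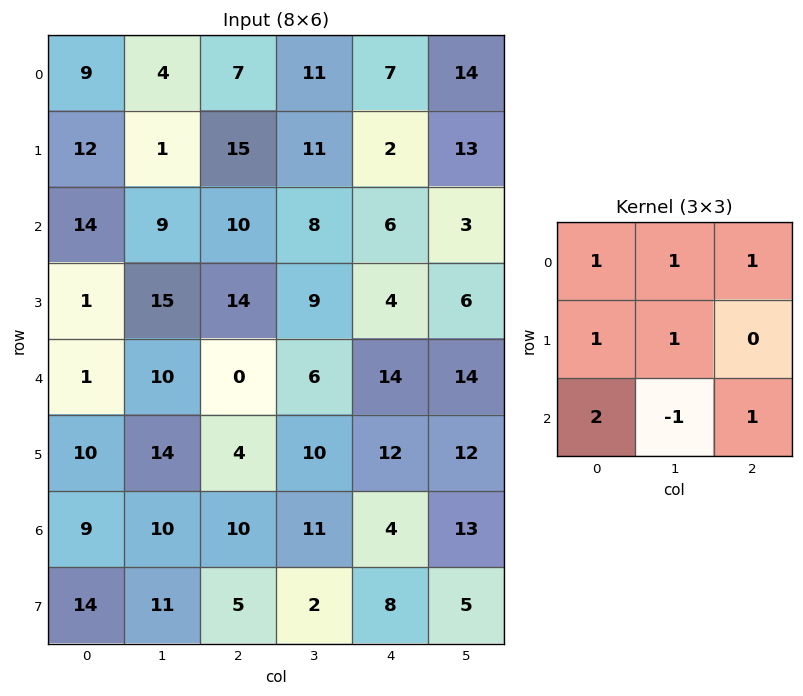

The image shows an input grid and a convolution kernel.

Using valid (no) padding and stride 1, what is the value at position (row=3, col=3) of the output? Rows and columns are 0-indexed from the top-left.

The receptive field on the input at this output position is [9 4 6 / 6 14 14 / 10 12 12]. Elementwise product with the kernel and sum: 9·1 + 4·1 + 6·1 + 6·1 + 14·1 + 10·2 + 12·-1 + 12·1.

59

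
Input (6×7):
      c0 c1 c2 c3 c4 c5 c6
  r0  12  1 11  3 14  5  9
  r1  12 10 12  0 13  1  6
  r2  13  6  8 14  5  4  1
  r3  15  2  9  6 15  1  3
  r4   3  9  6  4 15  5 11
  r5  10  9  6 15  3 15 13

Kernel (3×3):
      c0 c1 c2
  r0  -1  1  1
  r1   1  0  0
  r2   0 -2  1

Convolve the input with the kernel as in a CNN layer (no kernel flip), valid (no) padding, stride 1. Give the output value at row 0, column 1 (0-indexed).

21

The receptive field on the input at this output position is [1 11 3 / 10 12 0 / 6 8 14]. Elementwise product with the kernel and sum: 1·-1 + 11·1 + 3·1 + 10·1 + 8·-2 + 14·1.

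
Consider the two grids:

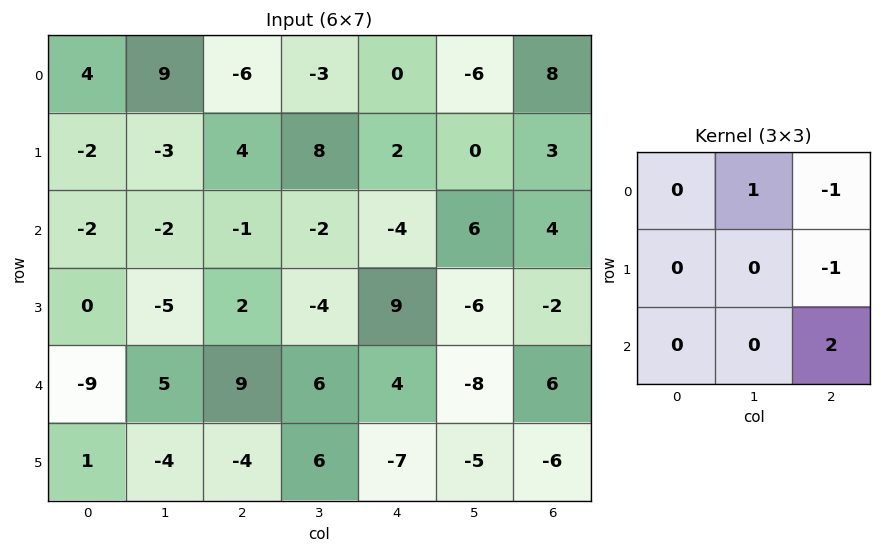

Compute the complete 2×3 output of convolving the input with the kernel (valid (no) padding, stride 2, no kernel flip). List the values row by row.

Output[0,0]: The receptive field on the input at this output position is [4 9 -6 / -2 -3 4 / -2 -2 -1]. Elementwise product with the kernel and sum: 9·1 + -6·-1 + 4·-1 + -1·2.
Output[0,1]: The receptive field on the input at this output position is [-6 -3 0 / 4 8 2 / -1 -2 -4]. Elementwise product with the kernel and sum: -3·1 + 0·-1 + 2·-1 + -4·2.

9 -13 -9
15 1 16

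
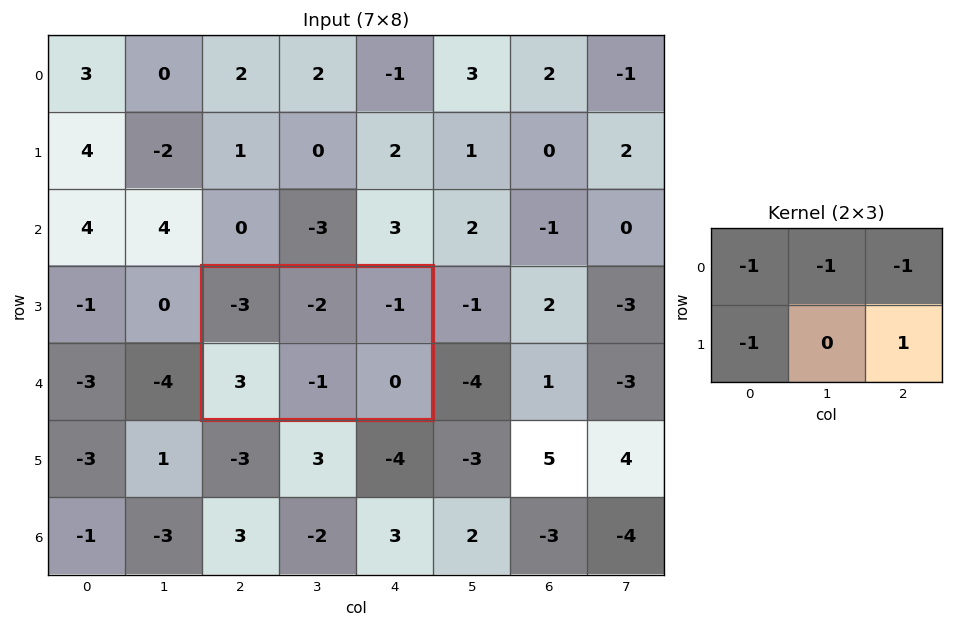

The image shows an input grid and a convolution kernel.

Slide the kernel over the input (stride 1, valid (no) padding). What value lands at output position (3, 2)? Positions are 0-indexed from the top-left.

The receptive field on the input at this output position is [-3 -2 -1 / 3 -1 0]. Elementwise product with the kernel and sum: -3·-1 + -2·-1 + -1·-1 + 3·-1 + 0·1.

3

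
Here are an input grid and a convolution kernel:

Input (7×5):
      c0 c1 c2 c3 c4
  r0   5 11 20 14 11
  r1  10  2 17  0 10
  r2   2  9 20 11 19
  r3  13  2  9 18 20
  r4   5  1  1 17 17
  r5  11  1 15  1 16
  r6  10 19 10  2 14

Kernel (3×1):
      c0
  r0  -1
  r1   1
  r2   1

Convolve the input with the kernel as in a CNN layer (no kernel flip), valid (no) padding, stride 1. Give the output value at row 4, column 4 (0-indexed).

The receptive field on the input at this output position is [17 / 16 / 14]. Elementwise product with the kernel and sum: 17·-1 + 16·1 + 14·1.

13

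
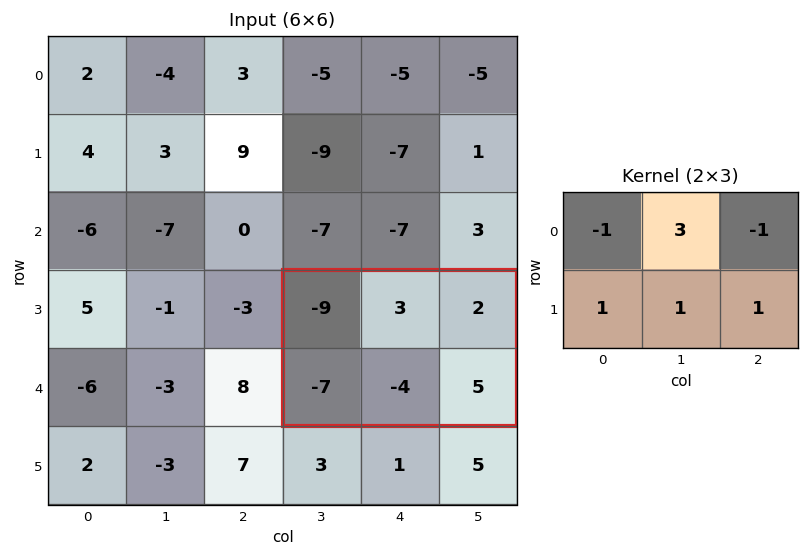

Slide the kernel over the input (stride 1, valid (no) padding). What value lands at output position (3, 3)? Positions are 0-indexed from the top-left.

The receptive field on the input at this output position is [-9 3 2 / -7 -4 5]. Elementwise product with the kernel and sum: -9·-1 + 3·3 + 2·-1 + -7·1 + -4·1 + 5·1.

10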